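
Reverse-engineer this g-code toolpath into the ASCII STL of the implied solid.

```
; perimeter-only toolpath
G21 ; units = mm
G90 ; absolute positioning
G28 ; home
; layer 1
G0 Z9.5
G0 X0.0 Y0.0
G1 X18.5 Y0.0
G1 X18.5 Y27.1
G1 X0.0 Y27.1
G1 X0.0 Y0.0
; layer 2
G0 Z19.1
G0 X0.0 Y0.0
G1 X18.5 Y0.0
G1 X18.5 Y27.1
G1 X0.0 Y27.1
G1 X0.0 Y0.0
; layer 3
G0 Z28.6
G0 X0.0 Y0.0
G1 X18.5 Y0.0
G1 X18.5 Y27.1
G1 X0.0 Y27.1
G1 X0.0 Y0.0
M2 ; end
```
solid part
  facet normal 0.0000 0.0000 -1.0000
    outer loop
      vertex 18.5 27.1 0.0
      vertex 18.5 0.0 0.0
      vertex 0.0 0.0 0.0
    endloop
  endfacet
  facet normal 0.0000 0.0000 -1.0000
    outer loop
      vertex 0.0 27.1 0.0
      vertex 18.5 27.1 0.0
      vertex 0.0 0.0 0.0
    endloop
  endfacet
  facet normal 0.0000 0.0000 1.0000
    outer loop
      vertex 0.0 0.0 28.6
      vertex 18.5 0.0 28.6
      vertex 18.5 27.1 28.6
    endloop
  endfacet
  facet normal 0.0000 0.0000 1.0000
    outer loop
      vertex 0.0 0.0 28.6
      vertex 18.5 27.1 28.6
      vertex 0.0 27.1 28.6
    endloop
  endfacet
  facet normal 0.0000 -1.0000 0.0000
    outer loop
      vertex 0.0 0.0 0.0
      vertex 18.5 0.0 0.0
      vertex 18.5 0.0 28.6
    endloop
  endfacet
  facet normal 0.0000 -1.0000 0.0000
    outer loop
      vertex 0.0 0.0 0.0
      vertex 18.5 0.0 28.6
      vertex 0.0 0.0 28.6
    endloop
  endfacet
  facet normal 0.0000 1.0000 0.0000
    outer loop
      vertex 18.5 27.1 28.6
      vertex 18.5 27.1 0.0
      vertex 0.0 27.1 0.0
    endloop
  endfacet
  facet normal 0.0000 1.0000 0.0000
    outer loop
      vertex 0.0 27.1 28.6
      vertex 18.5 27.1 28.6
      vertex 0.0 27.1 0.0
    endloop
  endfacet
  facet normal -1.0000 0.0000 0.0000
    outer loop
      vertex 0.0 27.1 28.6
      vertex 0.0 27.1 0.0
      vertex 0.0 0.0 0.0
    endloop
  endfacet
  facet normal -1.0000 0.0000 0.0000
    outer loop
      vertex 0.0 0.0 28.6
      vertex 0.0 27.1 28.6
      vertex 0.0 0.0 0.0
    endloop
  endfacet
  facet normal 1.0000 0.0000 0.0000
    outer loop
      vertex 18.5 0.0 0.0
      vertex 18.5 27.1 0.0
      vertex 18.5 27.1 28.6
    endloop
  endfacet
  facet normal 1.0000 0.0000 0.0000
    outer loop
      vertex 18.5 0.0 0.0
      vertex 18.5 27.1 28.6
      vertex 18.5 0.0 28.6
    endloop
  endfacet
endsolid part

The G0 Z moves step by Δz≈9.5 mm. Every layer's G1 loop is the same polygon, so the solid is a straight extrusion of it from z=0 to z≈28.6. Closing with flat bottom and top caps and triangulating gives 12 facets — a rectangular box, roughly 18.5 × 27.1 mm footprint and 28.6 mm tall.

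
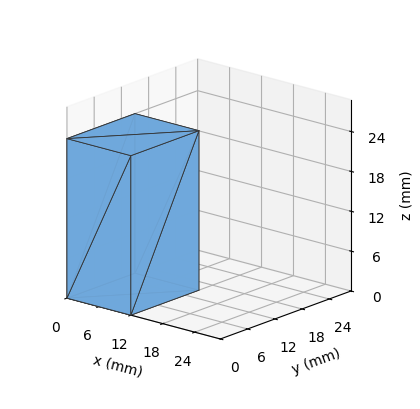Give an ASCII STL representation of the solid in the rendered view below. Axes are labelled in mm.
Reading the render: the shape is a rectangular box, roughly 12 × 15 mm footprint and 24 mm tall (dimensions read to the nearest mm from the axis ticks). For the STL, each face is triangulated and given an outward normal.

solid part
  facet normal 0.0000 0.0000 -1.0000
    outer loop
      vertex 12.0 15.0 0.0
      vertex 12.0 0.0 0.0
      vertex 0.0 0.0 0.0
    endloop
  endfacet
  facet normal 0.0000 0.0000 -1.0000
    outer loop
      vertex 0.0 15.0 0.0
      vertex 12.0 15.0 0.0
      vertex 0.0 0.0 0.0
    endloop
  endfacet
  facet normal 0.0000 0.0000 1.0000
    outer loop
      vertex 0.0 0.0 24.0
      vertex 12.0 0.0 24.0
      vertex 12.0 15.0 24.0
    endloop
  endfacet
  facet normal 0.0000 0.0000 1.0000
    outer loop
      vertex 0.0 0.0 24.0
      vertex 12.0 15.0 24.0
      vertex 0.0 15.0 24.0
    endloop
  endfacet
  facet normal 0.0000 -1.0000 0.0000
    outer loop
      vertex 0.0 0.0 0.0
      vertex 12.0 0.0 0.0
      vertex 12.0 0.0 24.0
    endloop
  endfacet
  facet normal 0.0000 -1.0000 0.0000
    outer loop
      vertex 0.0 0.0 0.0
      vertex 12.0 0.0 24.0
      vertex 0.0 0.0 24.0
    endloop
  endfacet
  facet normal 0.0000 1.0000 0.0000
    outer loop
      vertex 12.0 15.0 24.0
      vertex 12.0 15.0 0.0
      vertex 0.0 15.0 0.0
    endloop
  endfacet
  facet normal 0.0000 1.0000 0.0000
    outer loop
      vertex 0.0 15.0 24.0
      vertex 12.0 15.0 24.0
      vertex 0.0 15.0 0.0
    endloop
  endfacet
  facet normal -1.0000 0.0000 0.0000
    outer loop
      vertex 0.0 15.0 24.0
      vertex 0.0 15.0 0.0
      vertex 0.0 0.0 0.0
    endloop
  endfacet
  facet normal -1.0000 0.0000 0.0000
    outer loop
      vertex 0.0 0.0 24.0
      vertex 0.0 15.0 24.0
      vertex 0.0 0.0 0.0
    endloop
  endfacet
  facet normal 1.0000 0.0000 0.0000
    outer loop
      vertex 12.0 0.0 0.0
      vertex 12.0 15.0 0.0
      vertex 12.0 15.0 24.0
    endloop
  endfacet
  facet normal 1.0000 0.0000 0.0000
    outer loop
      vertex 12.0 0.0 0.0
      vertex 12.0 15.0 24.0
      vertex 12.0 0.0 24.0
    endloop
  endfacet
endsolid part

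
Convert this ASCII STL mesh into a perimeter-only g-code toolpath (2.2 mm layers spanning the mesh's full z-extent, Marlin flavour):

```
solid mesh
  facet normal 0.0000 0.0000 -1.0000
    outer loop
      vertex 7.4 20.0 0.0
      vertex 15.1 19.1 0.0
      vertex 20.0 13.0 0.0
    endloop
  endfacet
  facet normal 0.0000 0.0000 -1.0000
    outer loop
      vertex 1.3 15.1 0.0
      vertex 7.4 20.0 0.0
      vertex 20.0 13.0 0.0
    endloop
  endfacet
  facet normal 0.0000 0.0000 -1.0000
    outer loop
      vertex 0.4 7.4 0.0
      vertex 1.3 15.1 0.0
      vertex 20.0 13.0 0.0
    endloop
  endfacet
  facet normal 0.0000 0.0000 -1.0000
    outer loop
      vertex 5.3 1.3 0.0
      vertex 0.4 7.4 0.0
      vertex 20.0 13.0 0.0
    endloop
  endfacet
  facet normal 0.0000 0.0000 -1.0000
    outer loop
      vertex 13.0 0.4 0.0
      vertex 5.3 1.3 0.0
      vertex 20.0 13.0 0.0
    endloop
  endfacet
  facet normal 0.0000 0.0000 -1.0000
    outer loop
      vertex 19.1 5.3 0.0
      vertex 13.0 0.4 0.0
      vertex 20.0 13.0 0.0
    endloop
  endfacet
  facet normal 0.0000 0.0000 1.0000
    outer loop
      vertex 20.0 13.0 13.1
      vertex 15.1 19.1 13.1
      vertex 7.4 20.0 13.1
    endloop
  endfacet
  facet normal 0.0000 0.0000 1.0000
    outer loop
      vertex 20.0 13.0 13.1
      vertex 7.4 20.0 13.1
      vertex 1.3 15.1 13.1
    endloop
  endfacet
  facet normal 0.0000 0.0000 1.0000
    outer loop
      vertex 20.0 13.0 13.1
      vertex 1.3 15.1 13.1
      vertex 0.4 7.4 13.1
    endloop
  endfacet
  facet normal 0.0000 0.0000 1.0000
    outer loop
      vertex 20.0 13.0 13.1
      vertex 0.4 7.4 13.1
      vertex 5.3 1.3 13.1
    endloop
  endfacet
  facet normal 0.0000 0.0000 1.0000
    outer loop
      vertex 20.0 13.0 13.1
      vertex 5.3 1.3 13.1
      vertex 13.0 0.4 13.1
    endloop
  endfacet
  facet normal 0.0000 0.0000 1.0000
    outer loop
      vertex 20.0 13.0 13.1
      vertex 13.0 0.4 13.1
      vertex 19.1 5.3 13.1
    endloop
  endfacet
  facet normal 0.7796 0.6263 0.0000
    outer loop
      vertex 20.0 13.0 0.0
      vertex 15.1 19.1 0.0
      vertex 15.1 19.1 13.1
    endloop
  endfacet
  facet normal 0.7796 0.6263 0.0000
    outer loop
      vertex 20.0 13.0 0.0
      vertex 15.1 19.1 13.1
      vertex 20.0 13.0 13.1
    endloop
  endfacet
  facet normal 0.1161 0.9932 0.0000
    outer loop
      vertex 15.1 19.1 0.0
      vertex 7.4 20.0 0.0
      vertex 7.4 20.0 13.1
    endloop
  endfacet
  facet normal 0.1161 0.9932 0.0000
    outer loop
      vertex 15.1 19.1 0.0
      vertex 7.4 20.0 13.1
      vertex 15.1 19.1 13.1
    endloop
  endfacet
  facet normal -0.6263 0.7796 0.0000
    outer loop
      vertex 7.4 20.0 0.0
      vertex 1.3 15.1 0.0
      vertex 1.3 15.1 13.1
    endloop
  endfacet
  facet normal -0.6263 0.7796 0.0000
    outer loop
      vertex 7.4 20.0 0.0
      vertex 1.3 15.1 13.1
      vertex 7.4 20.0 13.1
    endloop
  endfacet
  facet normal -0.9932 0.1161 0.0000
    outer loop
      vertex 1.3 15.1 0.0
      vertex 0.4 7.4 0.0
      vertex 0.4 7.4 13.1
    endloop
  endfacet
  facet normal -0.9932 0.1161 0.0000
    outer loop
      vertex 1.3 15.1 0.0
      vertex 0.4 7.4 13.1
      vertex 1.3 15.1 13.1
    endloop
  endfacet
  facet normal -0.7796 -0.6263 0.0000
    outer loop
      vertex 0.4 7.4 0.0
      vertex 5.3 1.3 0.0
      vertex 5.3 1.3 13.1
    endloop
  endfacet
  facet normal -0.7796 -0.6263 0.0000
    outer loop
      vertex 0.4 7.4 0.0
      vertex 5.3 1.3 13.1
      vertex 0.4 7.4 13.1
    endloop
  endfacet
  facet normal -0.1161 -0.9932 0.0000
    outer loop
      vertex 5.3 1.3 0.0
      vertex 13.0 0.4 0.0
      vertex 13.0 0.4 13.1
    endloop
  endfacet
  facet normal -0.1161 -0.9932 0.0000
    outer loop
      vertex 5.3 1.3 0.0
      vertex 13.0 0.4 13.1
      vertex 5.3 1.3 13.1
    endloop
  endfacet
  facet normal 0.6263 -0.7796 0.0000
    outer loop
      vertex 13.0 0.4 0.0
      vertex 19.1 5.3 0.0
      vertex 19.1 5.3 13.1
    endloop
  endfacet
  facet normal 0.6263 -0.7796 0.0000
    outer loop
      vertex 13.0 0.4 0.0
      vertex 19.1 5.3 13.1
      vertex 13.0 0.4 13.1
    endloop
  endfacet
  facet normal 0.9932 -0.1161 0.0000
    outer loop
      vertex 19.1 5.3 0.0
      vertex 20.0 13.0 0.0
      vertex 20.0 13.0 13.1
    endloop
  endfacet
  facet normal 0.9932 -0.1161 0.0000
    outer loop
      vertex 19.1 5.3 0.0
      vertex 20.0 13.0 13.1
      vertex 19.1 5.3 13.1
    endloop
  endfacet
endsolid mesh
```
; perimeter-only toolpath
G21 ; units = mm
G90 ; absolute positioning
G28 ; home
; layer 1
G0 Z2.2
G0 X20.0 Y13.0
G1 X15.1 Y19.1
G1 X7.4 Y20.0
G1 X1.3 Y15.1
G1 X0.4 Y7.4
G1 X5.3 Y1.3
G1 X13.0 Y0.4
G1 X19.1 Y5.3
G1 X20.0 Y13.0
; layer 2
G0 Z4.4
G0 X20.0 Y13.0
G1 X15.1 Y19.1
G1 X7.4 Y20.0
G1 X1.3 Y15.1
G1 X0.4 Y7.4
G1 X5.3 Y1.3
G1 X13.0 Y0.4
G1 X19.1 Y5.3
G1 X20.0 Y13.0
; layer 3
G0 Z6.5
G0 X20.0 Y13.0
G1 X15.1 Y19.1
G1 X7.4 Y20.0
G1 X1.3 Y15.1
G1 X0.4 Y7.4
G1 X5.3 Y1.3
G1 X13.0 Y0.4
G1 X19.1 Y5.3
G1 X20.0 Y13.0
; layer 4
G0 Z8.7
G0 X20.0 Y13.0
G1 X15.1 Y19.1
G1 X7.4 Y20.0
G1 X1.3 Y15.1
G1 X0.4 Y7.4
G1 X5.3 Y1.3
G1 X13.0 Y0.4
G1 X19.1 Y5.3
G1 X20.0 Y13.0
; layer 5
G0 Z10.9
G0 X20.0 Y13.0
G1 X15.1 Y19.1
G1 X7.4 Y20.0
G1 X1.3 Y15.1
G1 X0.4 Y7.4
G1 X5.3 Y1.3
G1 X13.0 Y0.4
G1 X19.1 Y5.3
G1 X20.0 Y13.0
; layer 6
G0 Z13.1
G0 X20.0 Y13.0
G1 X15.1 Y19.1
G1 X7.4 Y20.0
G1 X1.3 Y15.1
G1 X0.4 Y7.4
G1 X5.3 Y1.3
G1 X13.0 Y0.4
G1 X19.1 Y5.3
G1 X20.0 Y13.0
M2 ; end

The solid is a regular 8-sided prism (a cylinder approximated with 8 flat sides), circumscribed radius ≈ 10.2 mm, height ≈ 13.1 mm. Slicing at Δz = 2.2 mm — 6 equal slices spanning the solid's height, so layer i sits at z = i·h/6 — gives 6 non-empty perimeters. Each is a 8-segment closed polygon; G0 lifts to the layer z and rapids to the start vertex, then G1 traces the edges.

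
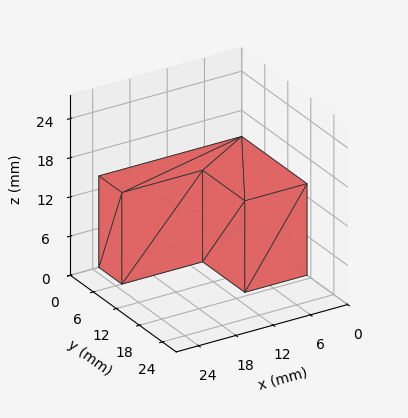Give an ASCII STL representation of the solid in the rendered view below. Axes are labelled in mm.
Reading the render: the shape is an L-shaped prism: outer 23 × 17 mm, arm thicknesses ≈ 6 mm (horizontal) and 10 mm (vertical), extruded 14 mm in z (dimensions read to the nearest mm from the axis ticks). For the STL, each face is triangulated and given an outward normal.

solid part
  facet normal 0.0000 0.0000 -1.0000
    outer loop
      vertex 23.0 6.0 0.0
      vertex 23.0 0.0 0.0
      vertex 0.0 0.0 0.0
    endloop
  endfacet
  facet normal 0.0000 0.0000 -1.0000
    outer loop
      vertex 10.0 6.0 0.0
      vertex 23.0 6.0 0.0
      vertex 0.0 0.0 0.0
    endloop
  endfacet
  facet normal 0.0000 0.0000 -1.0000
    outer loop
      vertex 10.0 17.0 0.0
      vertex 10.0 6.0 0.0
      vertex 0.0 0.0 0.0
    endloop
  endfacet
  facet normal 0.0000 0.0000 -1.0000
    outer loop
      vertex 0.0 17.0 0.0
      vertex 10.0 17.0 0.0
      vertex 0.0 0.0 0.0
    endloop
  endfacet
  facet normal 0.0000 0.0000 1.0000
    outer loop
      vertex 0.0 0.0 14.0
      vertex 23.0 0.0 14.0
      vertex 23.0 6.0 14.0
    endloop
  endfacet
  facet normal 0.0000 0.0000 1.0000
    outer loop
      vertex 0.0 0.0 14.0
      vertex 23.0 6.0 14.0
      vertex 10.0 6.0 14.0
    endloop
  endfacet
  facet normal 0.0000 0.0000 1.0000
    outer loop
      vertex 0.0 0.0 14.0
      vertex 10.0 6.0 14.0
      vertex 10.0 17.0 14.0
    endloop
  endfacet
  facet normal 0.0000 0.0000 1.0000
    outer loop
      vertex 0.0 0.0 14.0
      vertex 10.0 17.0 14.0
      vertex 0.0 17.0 14.0
    endloop
  endfacet
  facet normal 0.0000 -1.0000 0.0000
    outer loop
      vertex 0.0 0.0 0.0
      vertex 23.0 0.0 0.0
      vertex 23.0 0.0 14.0
    endloop
  endfacet
  facet normal 0.0000 -1.0000 0.0000
    outer loop
      vertex 0.0 0.0 0.0
      vertex 23.0 0.0 14.0
      vertex 0.0 0.0 14.0
    endloop
  endfacet
  facet normal 1.0000 0.0000 0.0000
    outer loop
      vertex 23.0 0.0 0.0
      vertex 23.0 6.0 0.0
      vertex 23.0 6.0 14.0
    endloop
  endfacet
  facet normal 1.0000 0.0000 0.0000
    outer loop
      vertex 23.0 0.0 0.0
      vertex 23.0 6.0 14.0
      vertex 23.0 0.0 14.0
    endloop
  endfacet
  facet normal 0.0000 1.0000 0.0000
    outer loop
      vertex 23.0 6.0 0.0
      vertex 10.0 6.0 0.0
      vertex 10.0 6.0 14.0
    endloop
  endfacet
  facet normal 0.0000 1.0000 0.0000
    outer loop
      vertex 23.0 6.0 0.0
      vertex 10.0 6.0 14.0
      vertex 23.0 6.0 14.0
    endloop
  endfacet
  facet normal 1.0000 0.0000 0.0000
    outer loop
      vertex 10.0 6.0 0.0
      vertex 10.0 17.0 0.0
      vertex 10.0 17.0 14.0
    endloop
  endfacet
  facet normal 1.0000 0.0000 0.0000
    outer loop
      vertex 10.0 6.0 0.0
      vertex 10.0 17.0 14.0
      vertex 10.0 6.0 14.0
    endloop
  endfacet
  facet normal 0.0000 1.0000 0.0000
    outer loop
      vertex 10.0 17.0 0.0
      vertex 0.0 17.0 0.0
      vertex 0.0 17.0 14.0
    endloop
  endfacet
  facet normal 0.0000 1.0000 0.0000
    outer loop
      vertex 10.0 17.0 0.0
      vertex 0.0 17.0 14.0
      vertex 10.0 17.0 14.0
    endloop
  endfacet
  facet normal -1.0000 0.0000 0.0000
    outer loop
      vertex 0.0 17.0 0.0
      vertex 0.0 0.0 0.0
      vertex 0.0 0.0 14.0
    endloop
  endfacet
  facet normal -1.0000 0.0000 0.0000
    outer loop
      vertex 0.0 17.0 0.0
      vertex 0.0 0.0 14.0
      vertex 0.0 17.0 14.0
    endloop
  endfacet
endsolid part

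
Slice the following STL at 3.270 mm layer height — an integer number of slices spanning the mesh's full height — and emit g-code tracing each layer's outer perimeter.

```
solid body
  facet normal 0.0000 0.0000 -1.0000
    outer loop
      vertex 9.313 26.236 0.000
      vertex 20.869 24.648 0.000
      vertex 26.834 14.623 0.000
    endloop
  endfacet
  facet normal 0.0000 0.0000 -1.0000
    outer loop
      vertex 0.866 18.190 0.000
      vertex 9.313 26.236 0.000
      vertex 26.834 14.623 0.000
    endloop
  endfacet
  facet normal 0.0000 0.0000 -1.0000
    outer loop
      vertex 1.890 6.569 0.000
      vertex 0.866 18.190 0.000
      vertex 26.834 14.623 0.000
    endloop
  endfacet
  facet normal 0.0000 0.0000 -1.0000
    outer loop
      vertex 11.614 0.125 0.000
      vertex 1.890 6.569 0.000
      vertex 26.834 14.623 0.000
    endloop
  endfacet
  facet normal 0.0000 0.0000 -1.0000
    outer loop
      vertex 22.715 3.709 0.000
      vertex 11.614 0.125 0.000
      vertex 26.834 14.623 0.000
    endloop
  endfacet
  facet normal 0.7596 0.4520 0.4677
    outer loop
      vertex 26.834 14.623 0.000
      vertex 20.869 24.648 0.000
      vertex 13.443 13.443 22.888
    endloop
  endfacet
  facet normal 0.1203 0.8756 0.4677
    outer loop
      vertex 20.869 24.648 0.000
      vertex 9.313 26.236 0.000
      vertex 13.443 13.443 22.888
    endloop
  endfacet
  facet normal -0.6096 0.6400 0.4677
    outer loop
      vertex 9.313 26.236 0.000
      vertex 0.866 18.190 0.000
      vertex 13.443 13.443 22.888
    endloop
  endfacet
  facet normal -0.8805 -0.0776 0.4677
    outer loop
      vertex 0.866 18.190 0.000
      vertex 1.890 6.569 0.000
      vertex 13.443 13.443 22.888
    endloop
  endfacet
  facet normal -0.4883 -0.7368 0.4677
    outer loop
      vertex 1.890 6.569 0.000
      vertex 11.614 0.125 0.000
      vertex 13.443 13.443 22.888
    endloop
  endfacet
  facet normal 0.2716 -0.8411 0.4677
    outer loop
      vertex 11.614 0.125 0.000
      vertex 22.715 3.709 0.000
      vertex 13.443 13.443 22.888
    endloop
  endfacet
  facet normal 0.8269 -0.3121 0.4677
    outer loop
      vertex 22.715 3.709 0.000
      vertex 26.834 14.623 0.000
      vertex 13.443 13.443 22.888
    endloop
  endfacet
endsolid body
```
; perimeter-only toolpath
G21 ; units = mm
G90 ; absolute positioning
G28 ; home
; layer 1
G0 Z3.270
G0 X24.921 Y14.454
G1 X19.808 Y23.047
G1 X9.903 Y24.408
G1 X2.663 Y17.512
G1 X3.540 Y7.551
G1 X11.875 Y2.028
G1 X21.390 Y5.100
G1 X24.921 Y14.454
; layer 2
G0 Z6.539
G0 X23.008 Y14.286
G1 X18.747 Y21.447
G1 X10.493 Y22.581
G1 X4.459 Y16.834
G1 X5.191 Y8.533
G1 X12.137 Y3.930
G1 X20.066 Y6.490
G1 X23.008 Y14.286
; layer 3
G0 Z9.809
G0 X21.095 Y14.117
G1 X17.686 Y19.846
G1 X11.083 Y20.753
G1 X6.256 Y16.156
G1 X6.841 Y9.515
G1 X12.398 Y5.833
G1 X18.741 Y7.881
G1 X21.095 Y14.117
; layer 4
G0 Z13.079
G0 X19.182 Y13.949
G1 X16.626 Y18.245
G1 X11.673 Y18.926
G1 X8.053 Y15.477
G1 X8.492 Y10.497
G1 X12.659 Y7.735
G1 X17.417 Y9.271
G1 X19.182 Y13.949
; layer 5
G0 Z16.349
G0 X17.269 Y13.780
G1 X15.565 Y16.644
G1 X12.263 Y17.098
G1 X9.850 Y14.799
G1 X10.142 Y11.479
G1 X12.920 Y9.638
G1 X16.092 Y10.662
G1 X17.269 Y13.780
; layer 6
G0 Z19.618
G0 X15.356 Y13.612
G1 X14.504 Y15.044
G1 X12.853 Y15.271
G1 X11.646 Y14.121
G1 X11.793 Y12.461
G1 X13.182 Y11.540
G1 X14.768 Y12.052
G1 X15.356 Y13.612
M2 ; end

The solid is a regular 7-sided pyramid, base circumscribed radius ≈ 13.4 mm, apex at z ≈ 22.9 mm. Slicing at Δz = 3.270 mm — 7 equal slices spanning the solid's height, so layer i sits at z = i·h/7 — gives 6 non-empty perimeters. Each is a 7-segment closed polygon; G0 lifts to the layer z and rapids to the start vertex, then G1 traces the edges. The cross-section shrinks linearly with z (the slice at the apex is degenerate and omitted).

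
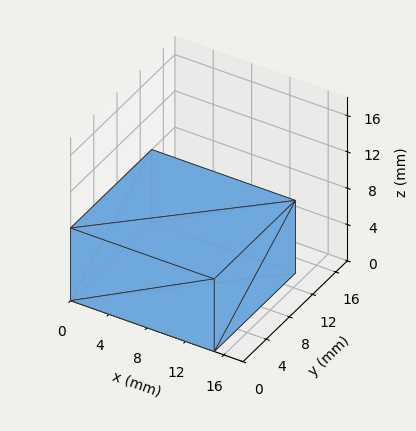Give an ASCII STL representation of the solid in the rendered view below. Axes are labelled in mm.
Reading the render: the shape is a rectangular box, roughly 15 × 14 mm footprint and 8 mm tall (dimensions read to the nearest mm from the axis ticks). For the STL, each face is triangulated and given an outward normal.

solid part
  facet normal 0.0000 0.0000 -1.0000
    outer loop
      vertex 15.0 14.0 0.0
      vertex 15.0 0.0 0.0
      vertex 0.0 0.0 0.0
    endloop
  endfacet
  facet normal 0.0000 0.0000 -1.0000
    outer loop
      vertex 0.0 14.0 0.0
      vertex 15.0 14.0 0.0
      vertex 0.0 0.0 0.0
    endloop
  endfacet
  facet normal 0.0000 0.0000 1.0000
    outer loop
      vertex 0.0 0.0 8.0
      vertex 15.0 0.0 8.0
      vertex 15.0 14.0 8.0
    endloop
  endfacet
  facet normal 0.0000 0.0000 1.0000
    outer loop
      vertex 0.0 0.0 8.0
      vertex 15.0 14.0 8.0
      vertex 0.0 14.0 8.0
    endloop
  endfacet
  facet normal 0.0000 -1.0000 0.0000
    outer loop
      vertex 0.0 0.0 0.0
      vertex 15.0 0.0 0.0
      vertex 15.0 0.0 8.0
    endloop
  endfacet
  facet normal 0.0000 -1.0000 0.0000
    outer loop
      vertex 0.0 0.0 0.0
      vertex 15.0 0.0 8.0
      vertex 0.0 0.0 8.0
    endloop
  endfacet
  facet normal 0.0000 1.0000 0.0000
    outer loop
      vertex 15.0 14.0 8.0
      vertex 15.0 14.0 0.0
      vertex 0.0 14.0 0.0
    endloop
  endfacet
  facet normal 0.0000 1.0000 0.0000
    outer loop
      vertex 0.0 14.0 8.0
      vertex 15.0 14.0 8.0
      vertex 0.0 14.0 0.0
    endloop
  endfacet
  facet normal -1.0000 0.0000 0.0000
    outer loop
      vertex 0.0 14.0 8.0
      vertex 0.0 14.0 0.0
      vertex 0.0 0.0 0.0
    endloop
  endfacet
  facet normal -1.0000 0.0000 0.0000
    outer loop
      vertex 0.0 0.0 8.0
      vertex 0.0 14.0 8.0
      vertex 0.0 0.0 0.0
    endloop
  endfacet
  facet normal 1.0000 0.0000 0.0000
    outer loop
      vertex 15.0 0.0 0.0
      vertex 15.0 14.0 0.0
      vertex 15.0 14.0 8.0
    endloop
  endfacet
  facet normal 1.0000 0.0000 0.0000
    outer loop
      vertex 15.0 0.0 0.0
      vertex 15.0 14.0 8.0
      vertex 15.0 0.0 8.0
    endloop
  endfacet
endsolid part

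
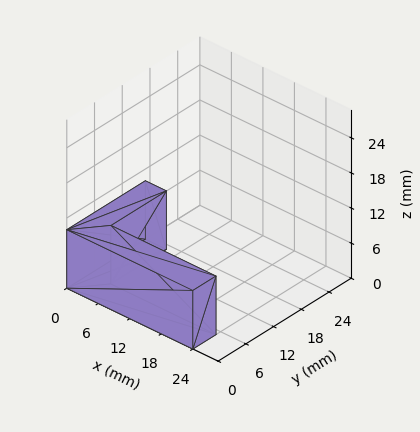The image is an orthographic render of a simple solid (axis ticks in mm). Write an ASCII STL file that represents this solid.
Reading the render: the shape is an L-shaped prism: outer 24 × 17 mm, arm thicknesses ≈ 5 mm (horizontal) and 4 mm (vertical), extruded 10 mm in z (dimensions read to the nearest mm from the axis ticks). For the STL, each face is triangulated and given an outward normal.

solid part
  facet normal 0.0000 0.0000 -1.0000
    outer loop
      vertex 24.00 5.00 0.00
      vertex 24.00 0.00 0.00
      vertex 0.00 0.00 0.00
    endloop
  endfacet
  facet normal 0.0000 0.0000 -1.0000
    outer loop
      vertex 4.00 5.00 0.00
      vertex 24.00 5.00 0.00
      vertex 0.00 0.00 0.00
    endloop
  endfacet
  facet normal 0.0000 0.0000 -1.0000
    outer loop
      vertex 4.00 17.00 0.00
      vertex 4.00 5.00 0.00
      vertex 0.00 0.00 0.00
    endloop
  endfacet
  facet normal 0.0000 0.0000 -1.0000
    outer loop
      vertex 0.00 17.00 0.00
      vertex 4.00 17.00 0.00
      vertex 0.00 0.00 0.00
    endloop
  endfacet
  facet normal 0.0000 0.0000 1.0000
    outer loop
      vertex 0.00 0.00 10.00
      vertex 24.00 0.00 10.00
      vertex 24.00 5.00 10.00
    endloop
  endfacet
  facet normal 0.0000 0.0000 1.0000
    outer loop
      vertex 0.00 0.00 10.00
      vertex 24.00 5.00 10.00
      vertex 4.00 5.00 10.00
    endloop
  endfacet
  facet normal 0.0000 0.0000 1.0000
    outer loop
      vertex 0.00 0.00 10.00
      vertex 4.00 5.00 10.00
      vertex 4.00 17.00 10.00
    endloop
  endfacet
  facet normal 0.0000 0.0000 1.0000
    outer loop
      vertex 0.00 0.00 10.00
      vertex 4.00 17.00 10.00
      vertex 0.00 17.00 10.00
    endloop
  endfacet
  facet normal 0.0000 -1.0000 0.0000
    outer loop
      vertex 0.00 0.00 0.00
      vertex 24.00 0.00 0.00
      vertex 24.00 0.00 10.00
    endloop
  endfacet
  facet normal 0.0000 -1.0000 0.0000
    outer loop
      vertex 0.00 0.00 0.00
      vertex 24.00 0.00 10.00
      vertex 0.00 0.00 10.00
    endloop
  endfacet
  facet normal 1.0000 0.0000 0.0000
    outer loop
      vertex 24.00 0.00 0.00
      vertex 24.00 5.00 0.00
      vertex 24.00 5.00 10.00
    endloop
  endfacet
  facet normal 1.0000 0.0000 0.0000
    outer loop
      vertex 24.00 0.00 0.00
      vertex 24.00 5.00 10.00
      vertex 24.00 0.00 10.00
    endloop
  endfacet
  facet normal 0.0000 1.0000 0.0000
    outer loop
      vertex 24.00 5.00 0.00
      vertex 4.00 5.00 0.00
      vertex 4.00 5.00 10.00
    endloop
  endfacet
  facet normal 0.0000 1.0000 0.0000
    outer loop
      vertex 24.00 5.00 0.00
      vertex 4.00 5.00 10.00
      vertex 24.00 5.00 10.00
    endloop
  endfacet
  facet normal 1.0000 0.0000 0.0000
    outer loop
      vertex 4.00 5.00 0.00
      vertex 4.00 17.00 0.00
      vertex 4.00 17.00 10.00
    endloop
  endfacet
  facet normal 1.0000 0.0000 0.0000
    outer loop
      vertex 4.00 5.00 0.00
      vertex 4.00 17.00 10.00
      vertex 4.00 5.00 10.00
    endloop
  endfacet
  facet normal 0.0000 1.0000 0.0000
    outer loop
      vertex 4.00 17.00 0.00
      vertex 0.00 17.00 0.00
      vertex 0.00 17.00 10.00
    endloop
  endfacet
  facet normal 0.0000 1.0000 0.0000
    outer loop
      vertex 4.00 17.00 0.00
      vertex 0.00 17.00 10.00
      vertex 4.00 17.00 10.00
    endloop
  endfacet
  facet normal -1.0000 0.0000 0.0000
    outer loop
      vertex 0.00 17.00 0.00
      vertex 0.00 0.00 0.00
      vertex 0.00 0.00 10.00
    endloop
  endfacet
  facet normal -1.0000 0.0000 0.0000
    outer loop
      vertex 0.00 17.00 0.00
      vertex 0.00 0.00 10.00
      vertex 0.00 17.00 10.00
    endloop
  endfacet
endsolid part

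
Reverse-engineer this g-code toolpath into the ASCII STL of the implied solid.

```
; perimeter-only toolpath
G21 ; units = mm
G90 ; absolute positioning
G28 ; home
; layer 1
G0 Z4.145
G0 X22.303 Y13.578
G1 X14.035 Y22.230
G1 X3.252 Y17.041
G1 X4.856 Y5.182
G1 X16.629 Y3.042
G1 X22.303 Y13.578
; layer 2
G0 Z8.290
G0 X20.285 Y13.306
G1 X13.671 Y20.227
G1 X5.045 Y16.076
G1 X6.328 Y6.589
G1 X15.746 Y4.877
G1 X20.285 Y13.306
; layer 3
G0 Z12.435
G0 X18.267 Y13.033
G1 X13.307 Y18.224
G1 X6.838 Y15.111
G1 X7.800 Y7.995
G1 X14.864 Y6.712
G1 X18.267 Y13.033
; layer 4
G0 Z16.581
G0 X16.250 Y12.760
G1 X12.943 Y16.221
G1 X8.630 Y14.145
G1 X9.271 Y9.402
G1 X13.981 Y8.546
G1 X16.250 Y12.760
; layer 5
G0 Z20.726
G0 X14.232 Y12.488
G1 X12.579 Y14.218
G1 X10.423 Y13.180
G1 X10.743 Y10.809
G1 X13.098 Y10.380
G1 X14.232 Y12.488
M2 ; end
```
solid part
  facet normal 0.0000 0.0000 -1.0000
    outer loop
      vertex 1.460 18.006 0.000
      vertex 14.399 24.233 0.000
      vertex 24.320 13.851 0.000
    endloop
  endfacet
  facet normal 0.0000 0.0000 -1.0000
    outer loop
      vertex 3.384 3.776 0.000
      vertex 1.460 18.006 0.000
      vertex 24.320 13.851 0.000
    endloop
  endfacet
  facet normal 0.0000 0.0000 -1.0000
    outer loop
      vertex 17.512 1.208 0.000
      vertex 3.384 3.776 0.000
      vertex 24.320 13.851 0.000
    endloop
  endfacet
  facet normal 0.6719 0.6420 0.3692
    outer loop
      vertex 24.320 13.851 0.000
      vertex 14.399 24.233 0.000
      vertex 12.215 12.215 24.871
    endloop
  endfacet
  facet normal -0.4030 0.8374 0.3693
    outer loop
      vertex 14.399 24.233 0.000
      vertex 1.460 18.006 0.000
      vertex 12.215 12.215 24.871
    endloop
  endfacet
  facet normal -0.9209 -0.1245 0.3693
    outer loop
      vertex 1.460 18.006 0.000
      vertex 3.384 3.776 0.000
      vertex 12.215 12.215 24.871
    endloop
  endfacet
  facet normal -0.1662 -0.9143 0.3693
    outer loop
      vertex 3.384 3.776 0.000
      vertex 17.512 1.208 0.000
      vertex 12.215 12.215 24.871
    endloop
  endfacet
  facet normal 0.8182 -0.4406 0.3693
    outer loop
      vertex 17.512 1.208 0.000
      vertex 24.320 13.851 0.000
      vertex 12.215 12.215 24.871
    endloop
  endfacet
endsolid part

The G0 Z moves step by Δz≈4.145 mm. The G1 loops shrink linearly with z, so the solid tapers from its base footprint up to z≈24.9. Closing with a flat bottom cap and the tapered top and triangulating gives 8 facets — a regular 5-sided pyramid, base circumscribed radius ≈ 12.2 mm, apex at z ≈ 24.9 mm.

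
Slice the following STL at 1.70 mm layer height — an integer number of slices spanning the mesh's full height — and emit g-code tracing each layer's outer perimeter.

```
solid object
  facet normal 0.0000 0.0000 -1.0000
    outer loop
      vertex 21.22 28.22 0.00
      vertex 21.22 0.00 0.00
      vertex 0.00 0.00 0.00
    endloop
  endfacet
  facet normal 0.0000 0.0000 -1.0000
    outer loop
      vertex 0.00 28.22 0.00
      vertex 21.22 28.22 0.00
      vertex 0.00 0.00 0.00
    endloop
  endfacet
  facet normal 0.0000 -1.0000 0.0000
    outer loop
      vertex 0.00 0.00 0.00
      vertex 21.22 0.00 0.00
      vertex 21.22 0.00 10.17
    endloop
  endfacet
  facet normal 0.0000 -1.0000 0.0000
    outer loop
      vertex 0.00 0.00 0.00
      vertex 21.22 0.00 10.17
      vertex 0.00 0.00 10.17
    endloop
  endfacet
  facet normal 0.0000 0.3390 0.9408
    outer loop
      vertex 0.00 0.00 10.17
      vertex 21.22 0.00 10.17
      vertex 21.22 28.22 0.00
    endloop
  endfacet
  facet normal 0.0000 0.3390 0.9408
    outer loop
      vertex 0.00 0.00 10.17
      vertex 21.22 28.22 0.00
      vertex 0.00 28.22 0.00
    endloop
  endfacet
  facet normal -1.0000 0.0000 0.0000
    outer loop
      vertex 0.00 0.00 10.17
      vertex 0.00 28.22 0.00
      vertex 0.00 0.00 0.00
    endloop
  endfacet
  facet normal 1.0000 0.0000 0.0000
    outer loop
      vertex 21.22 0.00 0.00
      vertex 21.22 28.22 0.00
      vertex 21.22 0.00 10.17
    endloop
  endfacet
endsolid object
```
; perimeter-only toolpath
G21 ; units = mm
G90 ; absolute positioning
G28 ; home
; layer 1
G0 Z1.70
G0 X0.00 Y0.00
G1 X21.22 Y0.00
G1 X21.22 Y23.52
G1 X0.00 Y23.52
G1 X0.00 Y0.00
; layer 2
G0 Z3.39
G0 X0.00 Y0.00
G1 X21.22 Y0.00
G1 X21.22 Y18.81
G1 X0.00 Y18.81
G1 X0.00 Y0.00
; layer 3
G0 Z5.08
G0 X0.00 Y0.00
G1 X21.22 Y0.00
G1 X21.22 Y14.11
G1 X0.00 Y14.11
G1 X0.00 Y0.00
; layer 4
G0 Z6.78
G0 X0.00 Y0.00
G1 X21.22 Y0.00
G1 X21.22 Y9.41
G1 X0.00 Y9.41
G1 X0.00 Y0.00
; layer 5
G0 Z8.47
G0 X0.00 Y0.00
G1 X21.22 Y0.00
G1 X21.22 Y4.70
G1 X0.00 Y4.70
G1 X0.00 Y0.00
M2 ; end

The solid is a wedge (ramp): 21.2 × 28.2 mm base, rising to 10.2 mm along the y=0 edge and sloping linearly to z=0 at y=28.2. Slicing at Δz = 1.70 mm — 6 equal slices spanning the solid's height, so layer i sits at z = i·h/6 — gives 5 non-empty perimeters. Each is a 4-segment closed polygon; G0 lifts to the layer z and rapids to the start vertex, then G1 traces the edges. The cross-section shrinks linearly with z (the slice at the apex is degenerate and omitted).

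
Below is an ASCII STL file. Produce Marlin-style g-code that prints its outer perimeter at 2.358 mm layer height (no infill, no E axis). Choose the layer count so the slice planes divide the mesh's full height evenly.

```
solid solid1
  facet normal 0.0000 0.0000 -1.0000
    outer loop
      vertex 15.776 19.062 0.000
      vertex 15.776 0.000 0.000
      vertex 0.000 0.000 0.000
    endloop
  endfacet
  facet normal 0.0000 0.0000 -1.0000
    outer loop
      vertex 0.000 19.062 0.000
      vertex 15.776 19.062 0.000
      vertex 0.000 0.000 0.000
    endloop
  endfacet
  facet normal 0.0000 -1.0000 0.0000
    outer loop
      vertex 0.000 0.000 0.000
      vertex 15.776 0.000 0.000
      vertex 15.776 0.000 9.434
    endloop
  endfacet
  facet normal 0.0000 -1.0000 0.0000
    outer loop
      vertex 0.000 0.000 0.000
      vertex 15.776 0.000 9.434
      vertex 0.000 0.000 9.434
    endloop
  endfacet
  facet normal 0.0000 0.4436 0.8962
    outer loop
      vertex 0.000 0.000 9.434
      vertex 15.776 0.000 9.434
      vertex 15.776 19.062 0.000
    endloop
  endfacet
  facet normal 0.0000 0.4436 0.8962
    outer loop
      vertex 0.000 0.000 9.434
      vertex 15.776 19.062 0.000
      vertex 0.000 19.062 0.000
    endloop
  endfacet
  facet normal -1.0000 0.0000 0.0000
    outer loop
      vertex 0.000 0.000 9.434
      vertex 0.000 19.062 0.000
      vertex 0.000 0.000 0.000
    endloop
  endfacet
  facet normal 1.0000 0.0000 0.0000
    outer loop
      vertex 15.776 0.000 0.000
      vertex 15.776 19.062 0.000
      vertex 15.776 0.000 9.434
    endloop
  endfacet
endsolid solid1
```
; perimeter-only toolpath
G21 ; units = mm
G90 ; absolute positioning
G28 ; home
; layer 1
G0 Z2.358
G0 X0.000 Y0.000
G1 X15.776 Y0.000
G1 X15.776 Y14.297
G1 X0.000 Y14.297
G1 X0.000 Y0.000
; layer 2
G0 Z4.717
G0 X0.000 Y0.000
G1 X15.776 Y0.000
G1 X15.776 Y9.531
G1 X0.000 Y9.531
G1 X0.000 Y0.000
; layer 3
G0 Z7.075
G0 X0.000 Y0.000
G1 X15.776 Y0.000
G1 X15.776 Y4.766
G1 X0.000 Y4.766
G1 X0.000 Y0.000
M2 ; end

The solid is a wedge (ramp): 15.8 × 19.1 mm base, rising to 9.43 mm along the y=0 edge and sloping linearly to z=0 at y=19.1. Slicing at Δz = 2.358 mm — 4 equal slices spanning the solid's height, so layer i sits at z = i·h/4 — gives 3 non-empty perimeters. Each is a 4-segment closed polygon; G0 lifts to the layer z and rapids to the start vertex, then G1 traces the edges. The cross-section shrinks linearly with z (the slice at the apex is degenerate and omitted).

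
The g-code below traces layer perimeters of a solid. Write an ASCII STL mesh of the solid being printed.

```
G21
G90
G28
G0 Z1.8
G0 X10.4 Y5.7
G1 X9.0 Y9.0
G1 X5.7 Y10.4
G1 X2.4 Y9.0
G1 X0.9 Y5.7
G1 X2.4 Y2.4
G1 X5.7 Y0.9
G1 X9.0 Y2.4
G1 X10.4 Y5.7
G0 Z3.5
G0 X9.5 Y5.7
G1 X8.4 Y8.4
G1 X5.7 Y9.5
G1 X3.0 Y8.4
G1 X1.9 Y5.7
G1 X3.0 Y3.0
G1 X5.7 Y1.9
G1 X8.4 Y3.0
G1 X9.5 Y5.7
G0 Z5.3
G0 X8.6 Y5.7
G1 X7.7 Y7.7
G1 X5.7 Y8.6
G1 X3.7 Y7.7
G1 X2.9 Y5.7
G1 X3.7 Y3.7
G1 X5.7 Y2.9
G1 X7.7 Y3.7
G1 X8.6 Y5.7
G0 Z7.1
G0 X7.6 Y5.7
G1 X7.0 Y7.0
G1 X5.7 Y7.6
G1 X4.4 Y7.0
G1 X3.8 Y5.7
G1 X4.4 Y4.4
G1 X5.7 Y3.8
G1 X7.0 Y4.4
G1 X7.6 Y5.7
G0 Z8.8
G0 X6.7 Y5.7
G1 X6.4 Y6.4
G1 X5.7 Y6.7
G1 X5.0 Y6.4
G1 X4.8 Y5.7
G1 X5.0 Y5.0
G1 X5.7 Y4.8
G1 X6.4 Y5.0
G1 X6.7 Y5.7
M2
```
solid part
  facet normal 0.0000 0.0000 -1.0000
    outer loop
      vertex 5.7 11.4 0.0
      vertex 9.7 9.7 0.0
      vertex 11.4 5.7 0.0
    endloop
  endfacet
  facet normal 0.0000 0.0000 -1.0000
    outer loop
      vertex 1.7 9.7 0.0
      vertex 5.7 11.4 0.0
      vertex 11.4 5.7 0.0
    endloop
  endfacet
  facet normal 0.0000 0.0000 -1.0000
    outer loop
      vertex 0.0 5.7 0.0
      vertex 1.7 9.7 0.0
      vertex 11.4 5.7 0.0
    endloop
  endfacet
  facet normal 0.0000 0.0000 -1.0000
    outer loop
      vertex 1.7 1.7 0.0
      vertex 0.0 5.7 0.0
      vertex 11.4 5.7 0.0
    endloop
  endfacet
  facet normal 0.0000 0.0000 -1.0000
    outer loop
      vertex 5.7 0.0 0.0
      vertex 1.7 1.7 0.0
      vertex 11.4 5.7 0.0
    endloop
  endfacet
  facet normal 0.0000 0.0000 -1.0000
    outer loop
      vertex 9.7 1.7 0.0
      vertex 5.7 0.0 0.0
      vertex 11.4 5.7 0.0
    endloop
  endfacet
  facet normal 0.8248 0.3506 0.4435
    outer loop
      vertex 11.4 5.7 0.0
      vertex 9.7 9.7 0.0
      vertex 5.7 5.7 10.6
    endloop
  endfacet
  facet normal 0.3506 0.8248 0.4435
    outer loop
      vertex 9.7 9.7 0.0
      vertex 5.7 11.4 0.0
      vertex 5.7 5.7 10.6
    endloop
  endfacet
  facet normal -0.3506 0.8248 0.4435
    outer loop
      vertex 5.7 11.4 0.0
      vertex 1.7 9.7 0.0
      vertex 5.7 5.7 10.6
    endloop
  endfacet
  facet normal -0.8248 0.3506 0.4435
    outer loop
      vertex 1.7 9.7 0.0
      vertex 0.0 5.7 0.0
      vertex 5.7 5.7 10.6
    endloop
  endfacet
  facet normal -0.8248 -0.3506 0.4435
    outer loop
      vertex 0.0 5.7 0.0
      vertex 1.7 1.7 0.0
      vertex 5.7 5.7 10.6
    endloop
  endfacet
  facet normal -0.3506 -0.8248 0.4435
    outer loop
      vertex 1.7 1.7 0.0
      vertex 5.7 0.0 0.0
      vertex 5.7 5.7 10.6
    endloop
  endfacet
  facet normal 0.3506 -0.8248 0.4435
    outer loop
      vertex 5.7 0.0 0.0
      vertex 9.7 1.7 0.0
      vertex 5.7 5.7 10.6
    endloop
  endfacet
  facet normal 0.8248 -0.3506 0.4435
    outer loop
      vertex 9.7 1.7 0.0
      vertex 11.4 5.7 0.0
      vertex 5.7 5.7 10.6
    endloop
  endfacet
endsolid part

The G0 Z moves step by Δz≈1.8 mm. The G1 loops shrink linearly with z, so the solid tapers from its base footprint up to z≈10.6. Closing with a flat bottom cap and the tapered top and triangulating gives 14 facets — a regular 8-sided pyramid, base circumscribed radius ≈ 5.7 mm, apex at z ≈ 10.6 mm.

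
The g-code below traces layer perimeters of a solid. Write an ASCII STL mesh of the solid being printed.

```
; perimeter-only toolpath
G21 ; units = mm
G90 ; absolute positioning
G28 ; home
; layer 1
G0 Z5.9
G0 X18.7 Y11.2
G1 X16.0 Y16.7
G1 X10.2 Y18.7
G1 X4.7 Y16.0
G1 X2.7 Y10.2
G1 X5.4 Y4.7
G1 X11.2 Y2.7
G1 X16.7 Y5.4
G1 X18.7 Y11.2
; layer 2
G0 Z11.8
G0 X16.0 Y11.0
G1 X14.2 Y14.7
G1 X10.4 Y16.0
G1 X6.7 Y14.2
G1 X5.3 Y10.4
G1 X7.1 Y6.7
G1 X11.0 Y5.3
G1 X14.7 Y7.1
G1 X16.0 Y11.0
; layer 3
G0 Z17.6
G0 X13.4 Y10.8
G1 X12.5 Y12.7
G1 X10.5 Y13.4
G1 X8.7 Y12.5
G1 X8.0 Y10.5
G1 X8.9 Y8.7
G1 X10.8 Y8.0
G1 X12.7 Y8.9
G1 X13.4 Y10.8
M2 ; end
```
solid part
  facet normal 0.0000 0.0000 -1.0000
    outer loop
      vertex 10.1 21.4 0.0
      vertex 17.8 18.7 0.0
      vertex 21.4 11.3 0.0
    endloop
  endfacet
  facet normal 0.0000 0.0000 -1.0000
    outer loop
      vertex 2.7 17.8 0.0
      vertex 10.1 21.4 0.0
      vertex 21.4 11.3 0.0
    endloop
  endfacet
  facet normal 0.0000 0.0000 -1.0000
    outer loop
      vertex 0.0 10.1 0.0
      vertex 2.7 17.8 0.0
      vertex 21.4 11.3 0.0
    endloop
  endfacet
  facet normal 0.0000 0.0000 -1.0000
    outer loop
      vertex 3.6 2.7 0.0
      vertex 0.0 10.1 0.0
      vertex 21.4 11.3 0.0
    endloop
  endfacet
  facet normal 0.0000 0.0000 -1.0000
    outer loop
      vertex 11.3 0.0 0.0
      vertex 3.6 2.7 0.0
      vertex 21.4 11.3 0.0
    endloop
  endfacet
  facet normal 0.0000 0.0000 -1.0000
    outer loop
      vertex 18.7 3.6 0.0
      vertex 11.3 0.0 0.0
      vertex 21.4 11.3 0.0
    endloop
  endfacet
  facet normal 0.8289 0.4032 0.3877
    outer loop
      vertex 21.4 11.3 0.0
      vertex 17.8 18.7 0.0
      vertex 10.7 10.7 23.5
    endloop
  endfacet
  facet normal 0.3049 0.8697 0.3882
    outer loop
      vertex 17.8 18.7 0.0
      vertex 10.1 21.4 0.0
      vertex 10.7 10.7 23.5
    endloop
  endfacet
  facet normal -0.4032 0.8289 0.3877
    outer loop
      vertex 10.1 21.4 0.0
      vertex 2.7 17.8 0.0
      vertex 10.7 10.7 23.5
    endloop
  endfacet
  facet normal -0.8697 0.3049 0.3882
    outer loop
      vertex 2.7 17.8 0.0
      vertex 0.0 10.1 0.0
      vertex 10.7 10.7 23.5
    endloop
  endfacet
  facet normal -0.8289 -0.4032 0.3877
    outer loop
      vertex 0.0 10.1 0.0
      vertex 3.6 2.7 0.0
      vertex 10.7 10.7 23.5
    endloop
  endfacet
  facet normal -0.3049 -0.8697 0.3882
    outer loop
      vertex 3.6 2.7 0.0
      vertex 11.3 0.0 0.0
      vertex 10.7 10.7 23.5
    endloop
  endfacet
  facet normal 0.4032 -0.8289 0.3877
    outer loop
      vertex 11.3 0.0 0.0
      vertex 18.7 3.6 0.0
      vertex 10.7 10.7 23.5
    endloop
  endfacet
  facet normal 0.8697 -0.3049 0.3882
    outer loop
      vertex 18.7 3.6 0.0
      vertex 21.4 11.3 0.0
      vertex 10.7 10.7 23.5
    endloop
  endfacet
endsolid part

The G0 Z moves step by Δz≈5.9 mm. The G1 loops shrink linearly with z, so the solid tapers from its base footprint up to z≈23.5. Closing with a flat bottom cap and the tapered top and triangulating gives 14 facets — a regular 8-sided pyramid, base circumscribed radius ≈ 10.7 mm, apex at z ≈ 23.5 mm.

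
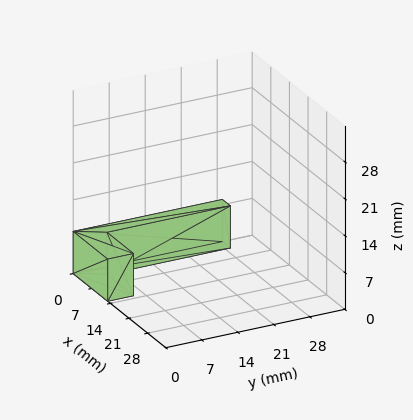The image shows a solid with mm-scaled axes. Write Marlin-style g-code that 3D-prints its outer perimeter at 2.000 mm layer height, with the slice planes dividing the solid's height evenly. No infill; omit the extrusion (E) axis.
Reading the render: the shape is an L-shaped prism: outer 13 × 29 mm, arm thicknesses ≈ 5 mm (horizontal) and 3 mm (vertical), extruded 8 mm in z (dimensions read to the nearest mm from the axis ticks). For the g-code, the solid's height is divided into equal slices at the stated Δz and each level perimeter traced with G1 moves after a G0 lift.

; perimeter-only toolpath
G21 ; units = mm
G90 ; absolute positioning
G28 ; home
; layer 1
G0 Z2.000
G0 X0.000 Y0.000
G1 X13.000 Y0.000
G1 X13.000 Y5.000
G1 X3.000 Y5.000
G1 X3.000 Y29.000
G1 X0.000 Y29.000
G1 X0.000 Y0.000
; layer 2
G0 Z4.000
G0 X0.000 Y0.000
G1 X13.000 Y0.000
G1 X13.000 Y5.000
G1 X3.000 Y5.000
G1 X3.000 Y29.000
G1 X0.000 Y29.000
G1 X0.000 Y0.000
; layer 3
G0 Z6.000
G0 X0.000 Y0.000
G1 X13.000 Y0.000
G1 X13.000 Y5.000
G1 X3.000 Y5.000
G1 X3.000 Y29.000
G1 X0.000 Y29.000
G1 X0.000 Y0.000
; layer 4
G0 Z8.000
G0 X0.000 Y0.000
G1 X13.000 Y0.000
G1 X13.000 Y5.000
G1 X3.000 Y5.000
G1 X3.000 Y29.000
G1 X0.000 Y29.000
G1 X0.000 Y0.000
M2 ; end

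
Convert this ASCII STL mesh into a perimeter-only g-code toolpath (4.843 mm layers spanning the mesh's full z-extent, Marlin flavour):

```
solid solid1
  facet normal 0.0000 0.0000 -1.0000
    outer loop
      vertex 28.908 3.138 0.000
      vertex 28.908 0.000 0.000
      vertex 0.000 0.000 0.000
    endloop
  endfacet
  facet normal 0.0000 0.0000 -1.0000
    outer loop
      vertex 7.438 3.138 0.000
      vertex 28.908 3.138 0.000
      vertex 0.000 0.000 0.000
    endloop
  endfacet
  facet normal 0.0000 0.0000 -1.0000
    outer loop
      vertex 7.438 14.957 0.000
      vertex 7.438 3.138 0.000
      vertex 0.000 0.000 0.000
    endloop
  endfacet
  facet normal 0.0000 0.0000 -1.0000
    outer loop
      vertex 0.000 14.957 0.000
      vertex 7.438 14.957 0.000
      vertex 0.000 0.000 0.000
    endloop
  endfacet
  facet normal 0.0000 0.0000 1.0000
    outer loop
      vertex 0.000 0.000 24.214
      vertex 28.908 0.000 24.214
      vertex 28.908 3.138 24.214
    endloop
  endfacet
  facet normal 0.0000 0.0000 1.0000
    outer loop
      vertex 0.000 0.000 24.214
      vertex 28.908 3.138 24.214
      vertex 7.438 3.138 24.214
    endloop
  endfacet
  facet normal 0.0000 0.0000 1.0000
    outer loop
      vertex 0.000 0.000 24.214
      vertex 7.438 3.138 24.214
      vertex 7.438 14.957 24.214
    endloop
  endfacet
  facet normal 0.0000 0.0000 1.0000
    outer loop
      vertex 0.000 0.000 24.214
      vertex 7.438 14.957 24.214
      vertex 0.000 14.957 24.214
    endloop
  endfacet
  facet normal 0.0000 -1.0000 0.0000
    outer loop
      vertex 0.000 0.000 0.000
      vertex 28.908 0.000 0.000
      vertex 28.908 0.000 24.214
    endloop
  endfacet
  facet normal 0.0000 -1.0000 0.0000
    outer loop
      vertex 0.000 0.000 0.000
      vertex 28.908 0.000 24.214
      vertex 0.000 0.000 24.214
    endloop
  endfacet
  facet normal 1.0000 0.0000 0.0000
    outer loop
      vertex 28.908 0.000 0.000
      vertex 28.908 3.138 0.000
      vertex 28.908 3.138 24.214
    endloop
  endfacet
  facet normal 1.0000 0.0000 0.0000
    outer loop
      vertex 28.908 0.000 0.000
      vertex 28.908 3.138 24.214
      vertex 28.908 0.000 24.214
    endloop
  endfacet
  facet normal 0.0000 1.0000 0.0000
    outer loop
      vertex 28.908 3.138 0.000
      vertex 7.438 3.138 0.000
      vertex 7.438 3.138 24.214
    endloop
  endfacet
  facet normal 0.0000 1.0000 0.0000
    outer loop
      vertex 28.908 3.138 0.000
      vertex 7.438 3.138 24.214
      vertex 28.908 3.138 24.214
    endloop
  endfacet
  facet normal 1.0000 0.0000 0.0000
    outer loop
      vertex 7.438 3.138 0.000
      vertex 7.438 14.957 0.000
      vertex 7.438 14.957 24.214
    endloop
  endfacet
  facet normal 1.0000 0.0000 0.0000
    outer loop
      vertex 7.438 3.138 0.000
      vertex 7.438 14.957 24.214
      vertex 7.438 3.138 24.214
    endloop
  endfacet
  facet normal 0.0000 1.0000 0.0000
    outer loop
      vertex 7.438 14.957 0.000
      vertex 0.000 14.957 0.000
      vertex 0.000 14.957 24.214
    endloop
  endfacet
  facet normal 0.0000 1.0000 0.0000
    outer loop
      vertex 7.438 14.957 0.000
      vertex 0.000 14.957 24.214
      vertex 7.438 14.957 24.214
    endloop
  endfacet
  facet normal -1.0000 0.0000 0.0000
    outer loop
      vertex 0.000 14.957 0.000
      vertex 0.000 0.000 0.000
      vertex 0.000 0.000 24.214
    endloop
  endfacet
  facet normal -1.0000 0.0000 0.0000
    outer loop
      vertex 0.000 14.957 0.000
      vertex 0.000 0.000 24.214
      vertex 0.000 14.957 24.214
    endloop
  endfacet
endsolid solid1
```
; perimeter-only toolpath
G21 ; units = mm
G90 ; absolute positioning
G28 ; home
; layer 1
G0 Z4.843
G0 X0.000 Y0.000
G1 X28.908 Y0.000
G1 X28.908 Y3.138
G1 X7.438 Y3.138
G1 X7.438 Y14.957
G1 X0.000 Y14.957
G1 X0.000 Y0.000
; layer 2
G0 Z9.686
G0 X0.000 Y0.000
G1 X28.908 Y0.000
G1 X28.908 Y3.138
G1 X7.438 Y3.138
G1 X7.438 Y14.957
G1 X0.000 Y14.957
G1 X0.000 Y0.000
; layer 3
G0 Z14.528
G0 X0.000 Y0.000
G1 X28.908 Y0.000
G1 X28.908 Y3.138
G1 X7.438 Y3.138
G1 X7.438 Y14.957
G1 X0.000 Y14.957
G1 X0.000 Y0.000
; layer 4
G0 Z19.371
G0 X0.000 Y0.000
G1 X28.908 Y0.000
G1 X28.908 Y3.138
G1 X7.438 Y3.138
G1 X7.438 Y14.957
G1 X0.000 Y14.957
G1 X0.000 Y0.000
; layer 5
G0 Z24.214
G0 X0.000 Y0.000
G1 X28.908 Y0.000
G1 X28.908 Y3.138
G1 X7.438 Y3.138
G1 X7.438 Y14.957
G1 X0.000 Y14.957
G1 X0.000 Y0.000
M2 ; end

The solid is an L-shaped prism: outer 28.9 × 15 mm, arm thicknesses ≈ 3.14 mm (horizontal) and 7.44 mm (vertical), extruded 24.2 mm in z. Slicing at Δz = 4.843 mm — 5 equal slices spanning the solid's height, so layer i sits at z = i·h/5 — gives 5 non-empty perimeters. Each is a 6-segment closed polygon; G0 lifts to the layer z and rapids to the start vertex, then G1 traces the edges.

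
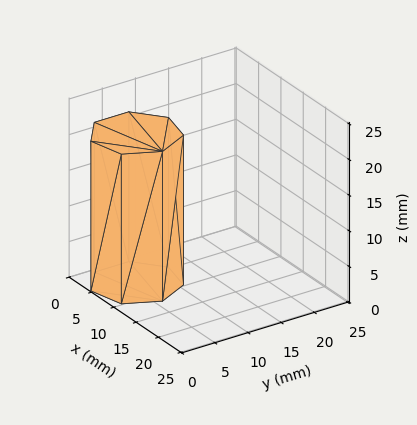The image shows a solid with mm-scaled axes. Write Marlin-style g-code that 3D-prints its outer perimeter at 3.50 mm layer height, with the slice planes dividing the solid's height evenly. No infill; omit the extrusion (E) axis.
Reading the render: the shape is a regular 7-sided prism (a cylinder approximated with 7 flat sides), circumscribed radius ≈ 6 mm, height ≈ 21 mm (dimensions read to the nearest mm from the axis ticks). For the g-code, the solid's height is divided into equal slices at the stated Δz and each level perimeter traced with G1 moves after a G0 lift.

; perimeter-only toolpath
G21 ; units = mm
G90 ; absolute positioning
G28 ; home
; layer 1
G0 Z3.50
G0 X12.00 Y6.00
G1 X9.74 Y10.69
G1 X4.66 Y11.85
G1 X0.59 Y8.60
G1 X0.59 Y3.40
G1 X4.66 Y0.15
G1 X9.74 Y1.31
G1 X12.00 Y6.00
; layer 2
G0 Z7.00
G0 X12.00 Y6.00
G1 X9.74 Y10.69
G1 X4.66 Y11.85
G1 X0.59 Y8.60
G1 X0.59 Y3.40
G1 X4.66 Y0.15
G1 X9.74 Y1.31
G1 X12.00 Y6.00
; layer 3
G0 Z10.50
G0 X12.00 Y6.00
G1 X9.74 Y10.69
G1 X4.66 Y11.85
G1 X0.59 Y8.60
G1 X0.59 Y3.40
G1 X4.66 Y0.15
G1 X9.74 Y1.31
G1 X12.00 Y6.00
; layer 4
G0 Z14.00
G0 X12.00 Y6.00
G1 X9.74 Y10.69
G1 X4.66 Y11.85
G1 X0.59 Y8.60
G1 X0.59 Y3.40
G1 X4.66 Y0.15
G1 X9.74 Y1.31
G1 X12.00 Y6.00
; layer 5
G0 Z17.50
G0 X12.00 Y6.00
G1 X9.74 Y10.69
G1 X4.66 Y11.85
G1 X0.59 Y8.60
G1 X0.59 Y3.40
G1 X4.66 Y0.15
G1 X9.74 Y1.31
G1 X12.00 Y6.00
; layer 6
G0 Z21.00
G0 X12.00 Y6.00
G1 X9.74 Y10.69
G1 X4.66 Y11.85
G1 X0.59 Y8.60
G1 X0.59 Y3.40
G1 X4.66 Y0.15
G1 X9.74 Y1.31
G1 X12.00 Y6.00
M2 ; end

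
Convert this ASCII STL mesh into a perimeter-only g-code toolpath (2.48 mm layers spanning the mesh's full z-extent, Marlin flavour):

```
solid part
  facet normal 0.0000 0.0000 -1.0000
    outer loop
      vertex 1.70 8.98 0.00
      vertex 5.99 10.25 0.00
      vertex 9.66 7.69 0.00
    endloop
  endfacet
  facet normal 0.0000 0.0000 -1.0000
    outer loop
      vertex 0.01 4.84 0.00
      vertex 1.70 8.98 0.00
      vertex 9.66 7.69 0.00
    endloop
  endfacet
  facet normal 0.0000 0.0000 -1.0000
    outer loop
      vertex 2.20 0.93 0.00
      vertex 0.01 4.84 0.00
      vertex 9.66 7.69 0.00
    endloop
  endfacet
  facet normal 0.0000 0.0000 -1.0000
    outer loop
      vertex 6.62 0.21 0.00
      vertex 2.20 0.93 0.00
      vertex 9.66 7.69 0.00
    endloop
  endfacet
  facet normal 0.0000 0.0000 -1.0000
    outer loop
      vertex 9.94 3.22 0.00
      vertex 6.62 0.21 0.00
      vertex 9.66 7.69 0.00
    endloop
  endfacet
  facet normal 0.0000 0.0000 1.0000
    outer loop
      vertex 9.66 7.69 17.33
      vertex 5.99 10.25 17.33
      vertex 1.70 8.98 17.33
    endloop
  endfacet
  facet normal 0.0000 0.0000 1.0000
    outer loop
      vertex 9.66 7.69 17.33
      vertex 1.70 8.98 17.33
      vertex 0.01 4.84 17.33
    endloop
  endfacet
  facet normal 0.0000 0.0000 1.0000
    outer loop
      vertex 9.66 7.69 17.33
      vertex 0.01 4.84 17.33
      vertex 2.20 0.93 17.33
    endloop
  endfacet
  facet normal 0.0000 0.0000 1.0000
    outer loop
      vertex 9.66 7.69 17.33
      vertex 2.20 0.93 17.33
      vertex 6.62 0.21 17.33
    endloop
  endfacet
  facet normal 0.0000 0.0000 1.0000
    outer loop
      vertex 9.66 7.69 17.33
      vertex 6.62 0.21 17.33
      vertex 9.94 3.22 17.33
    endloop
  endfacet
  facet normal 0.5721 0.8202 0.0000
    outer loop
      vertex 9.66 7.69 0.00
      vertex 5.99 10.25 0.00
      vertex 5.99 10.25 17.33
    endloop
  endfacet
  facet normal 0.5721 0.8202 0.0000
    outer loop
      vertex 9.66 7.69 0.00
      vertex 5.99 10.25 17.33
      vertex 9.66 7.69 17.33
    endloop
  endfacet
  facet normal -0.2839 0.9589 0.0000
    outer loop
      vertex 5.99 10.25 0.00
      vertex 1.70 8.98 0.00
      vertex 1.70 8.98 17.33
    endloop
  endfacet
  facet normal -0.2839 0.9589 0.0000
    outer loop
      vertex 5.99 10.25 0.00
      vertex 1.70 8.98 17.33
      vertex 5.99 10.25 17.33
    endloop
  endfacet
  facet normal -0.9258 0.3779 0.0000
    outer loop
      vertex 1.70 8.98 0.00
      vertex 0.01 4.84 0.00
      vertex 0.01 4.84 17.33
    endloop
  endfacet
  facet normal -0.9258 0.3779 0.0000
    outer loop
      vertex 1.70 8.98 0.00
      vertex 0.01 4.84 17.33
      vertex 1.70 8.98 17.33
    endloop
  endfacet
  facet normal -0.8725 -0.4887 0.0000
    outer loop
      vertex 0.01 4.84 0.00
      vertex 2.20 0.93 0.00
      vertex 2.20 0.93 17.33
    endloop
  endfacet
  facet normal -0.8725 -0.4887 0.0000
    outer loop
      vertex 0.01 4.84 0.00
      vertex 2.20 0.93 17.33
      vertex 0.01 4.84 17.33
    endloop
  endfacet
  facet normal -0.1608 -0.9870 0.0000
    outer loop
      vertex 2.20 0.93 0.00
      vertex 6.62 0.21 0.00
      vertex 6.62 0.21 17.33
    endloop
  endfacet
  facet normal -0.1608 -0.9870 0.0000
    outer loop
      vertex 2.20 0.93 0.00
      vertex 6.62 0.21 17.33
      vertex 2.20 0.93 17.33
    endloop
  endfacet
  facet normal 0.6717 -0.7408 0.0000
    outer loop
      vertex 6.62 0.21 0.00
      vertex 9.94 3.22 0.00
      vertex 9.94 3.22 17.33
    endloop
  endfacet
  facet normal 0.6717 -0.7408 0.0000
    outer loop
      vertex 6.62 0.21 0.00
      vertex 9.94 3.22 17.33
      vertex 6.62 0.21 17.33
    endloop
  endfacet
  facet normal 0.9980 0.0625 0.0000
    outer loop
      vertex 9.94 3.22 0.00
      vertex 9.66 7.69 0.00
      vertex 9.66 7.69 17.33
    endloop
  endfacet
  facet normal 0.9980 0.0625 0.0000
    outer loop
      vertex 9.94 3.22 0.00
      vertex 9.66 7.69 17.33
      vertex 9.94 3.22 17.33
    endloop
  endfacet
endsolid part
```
; perimeter-only toolpath
G21 ; units = mm
G90 ; absolute positioning
G28 ; home
; layer 1
G0 Z2.48
G0 X9.66 Y7.69
G1 X5.99 Y10.25
G1 X1.70 Y8.98
G1 X0.01 Y4.84
G1 X2.20 Y0.93
G1 X6.62 Y0.21
G1 X9.94 Y3.22
G1 X9.66 Y7.69
; layer 2
G0 Z4.95
G0 X9.66 Y7.69
G1 X5.99 Y10.25
G1 X1.70 Y8.98
G1 X0.01 Y4.84
G1 X2.20 Y0.93
G1 X6.62 Y0.21
G1 X9.94 Y3.22
G1 X9.66 Y7.69
; layer 3
G0 Z7.43
G0 X9.66 Y7.69
G1 X5.99 Y10.25
G1 X1.70 Y8.98
G1 X0.01 Y4.84
G1 X2.20 Y0.93
G1 X6.62 Y0.21
G1 X9.94 Y3.22
G1 X9.66 Y7.69
; layer 4
G0 Z9.90
G0 X9.66 Y7.69
G1 X5.99 Y10.25
G1 X1.70 Y8.98
G1 X0.01 Y4.84
G1 X2.20 Y0.93
G1 X6.62 Y0.21
G1 X9.94 Y3.22
G1 X9.66 Y7.69
; layer 5
G0 Z12.38
G0 X9.66 Y7.69
G1 X5.99 Y10.25
G1 X1.70 Y8.98
G1 X0.01 Y4.84
G1 X2.20 Y0.93
G1 X6.62 Y0.21
G1 X9.94 Y3.22
G1 X9.66 Y7.69
; layer 6
G0 Z14.85
G0 X9.66 Y7.69
G1 X5.99 Y10.25
G1 X1.70 Y8.98
G1 X0.01 Y4.84
G1 X2.20 Y0.93
G1 X6.62 Y0.21
G1 X9.94 Y3.22
G1 X9.66 Y7.69
; layer 7
G0 Z17.33
G0 X9.66 Y7.69
G1 X5.99 Y10.25
G1 X1.70 Y8.98
G1 X0.01 Y4.84
G1 X2.20 Y0.93
G1 X6.62 Y0.21
G1 X9.94 Y3.22
G1 X9.66 Y7.69
M2 ; end

The solid is a regular 7-sided prism (a cylinder approximated with 7 flat sides), circumscribed radius ≈ 5.16 mm, height ≈ 17.3 mm. Slicing at Δz = 2.48 mm — 7 equal slices spanning the solid's height, so layer i sits at z = i·h/7 — gives 7 non-empty perimeters. Each is a 7-segment closed polygon; G0 lifts to the layer z and rapids to the start vertex, then G1 traces the edges.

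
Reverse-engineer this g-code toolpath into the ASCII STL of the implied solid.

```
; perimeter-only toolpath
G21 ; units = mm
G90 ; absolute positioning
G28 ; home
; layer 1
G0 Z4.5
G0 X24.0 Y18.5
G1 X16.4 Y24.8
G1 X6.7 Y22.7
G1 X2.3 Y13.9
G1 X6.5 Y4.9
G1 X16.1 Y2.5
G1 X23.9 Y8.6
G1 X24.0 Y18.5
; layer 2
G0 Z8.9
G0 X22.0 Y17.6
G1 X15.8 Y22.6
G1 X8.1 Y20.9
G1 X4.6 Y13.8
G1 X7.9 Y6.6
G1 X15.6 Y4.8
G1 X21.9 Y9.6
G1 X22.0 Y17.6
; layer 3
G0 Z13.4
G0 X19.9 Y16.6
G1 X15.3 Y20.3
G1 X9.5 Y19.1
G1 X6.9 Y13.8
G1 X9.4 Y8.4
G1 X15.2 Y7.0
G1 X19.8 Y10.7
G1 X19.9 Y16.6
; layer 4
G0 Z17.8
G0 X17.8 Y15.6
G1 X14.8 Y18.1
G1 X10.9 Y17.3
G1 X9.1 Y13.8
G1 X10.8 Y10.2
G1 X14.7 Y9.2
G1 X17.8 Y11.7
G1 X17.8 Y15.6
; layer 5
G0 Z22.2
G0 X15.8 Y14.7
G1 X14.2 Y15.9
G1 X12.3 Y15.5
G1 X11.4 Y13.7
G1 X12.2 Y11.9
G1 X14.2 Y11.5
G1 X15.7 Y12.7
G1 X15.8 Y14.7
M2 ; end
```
solid part
  facet normal 0.0000 0.0000 -1.0000
    outer loop
      vertex 5.3 24.5 0.0
      vertex 16.9 27.0 0.0
      vertex 26.1 19.5 0.0
    endloop
  endfacet
  facet normal 0.0000 0.0000 -1.0000
    outer loop
      vertex 0.0 13.9 0.0
      vertex 5.3 24.5 0.0
      vertex 26.1 19.5 0.0
    endloop
  endfacet
  facet normal 0.0000 0.0000 -1.0000
    outer loop
      vertex 5.0 3.1 0.0
      vertex 0.0 13.9 0.0
      vertex 26.1 19.5 0.0
    endloop
  endfacet
  facet normal 0.0000 0.0000 -1.0000
    outer loop
      vertex 16.6 0.3 0.0
      vertex 5.0 3.1 0.0
      vertex 26.1 19.5 0.0
    endloop
  endfacet
  facet normal 0.0000 0.0000 -1.0000
    outer loop
      vertex 26.0 7.6 0.0
      vertex 16.6 0.3 0.0
      vertex 26.1 19.5 0.0
    endloop
  endfacet
  facet normal 0.5736 0.7037 0.4193
    outer loop
      vertex 26.1 19.5 0.0
      vertex 16.9 27.0 0.0
      vertex 13.7 13.7 26.7
    endloop
  endfacet
  facet normal -0.1913 0.8875 0.4192
    outer loop
      vertex 16.9 27.0 0.0
      vertex 5.3 24.5 0.0
      vertex 13.7 13.7 26.7
    endloop
  endfacet
  facet normal -0.8119 0.4059 0.4196
    outer loop
      vertex 5.3 24.5 0.0
      vertex 0.0 13.9 0.0
      vertex 13.7 13.7 26.7
    endloop
  endfacet
  facet normal -0.8236 -0.3813 0.4198
    outer loop
      vertex 0.0 13.9 0.0
      vertex 5.0 3.1 0.0
      vertex 13.7 13.7 26.7
    endloop
  endfacet
  facet normal -0.2130 -0.8823 0.4197
    outer loop
      vertex 5.0 3.1 0.0
      vertex 16.6 0.3 0.0
      vertex 13.7 13.7 26.7
    endloop
  endfacet
  facet normal 0.5566 -0.7167 0.4202
    outer loop
      vertex 16.6 0.3 0.0
      vertex 26.0 7.6 0.0
      vertex 13.7 13.7 26.7
    endloop
  endfacet
  facet normal 0.9076 -0.0076 0.4198
    outer loop
      vertex 26.0 7.6 0.0
      vertex 26.1 19.5 0.0
      vertex 13.7 13.7 26.7
    endloop
  endfacet
endsolid part

The G0 Z moves step by Δz≈4.5 mm. The G1 loops shrink linearly with z, so the solid tapers from its base footprint up to z≈26.7. Closing with a flat bottom cap and the tapered top and triangulating gives 12 facets — a regular 7-sided pyramid, base circumscribed radius ≈ 13.7 mm, apex at z ≈ 26.7 mm.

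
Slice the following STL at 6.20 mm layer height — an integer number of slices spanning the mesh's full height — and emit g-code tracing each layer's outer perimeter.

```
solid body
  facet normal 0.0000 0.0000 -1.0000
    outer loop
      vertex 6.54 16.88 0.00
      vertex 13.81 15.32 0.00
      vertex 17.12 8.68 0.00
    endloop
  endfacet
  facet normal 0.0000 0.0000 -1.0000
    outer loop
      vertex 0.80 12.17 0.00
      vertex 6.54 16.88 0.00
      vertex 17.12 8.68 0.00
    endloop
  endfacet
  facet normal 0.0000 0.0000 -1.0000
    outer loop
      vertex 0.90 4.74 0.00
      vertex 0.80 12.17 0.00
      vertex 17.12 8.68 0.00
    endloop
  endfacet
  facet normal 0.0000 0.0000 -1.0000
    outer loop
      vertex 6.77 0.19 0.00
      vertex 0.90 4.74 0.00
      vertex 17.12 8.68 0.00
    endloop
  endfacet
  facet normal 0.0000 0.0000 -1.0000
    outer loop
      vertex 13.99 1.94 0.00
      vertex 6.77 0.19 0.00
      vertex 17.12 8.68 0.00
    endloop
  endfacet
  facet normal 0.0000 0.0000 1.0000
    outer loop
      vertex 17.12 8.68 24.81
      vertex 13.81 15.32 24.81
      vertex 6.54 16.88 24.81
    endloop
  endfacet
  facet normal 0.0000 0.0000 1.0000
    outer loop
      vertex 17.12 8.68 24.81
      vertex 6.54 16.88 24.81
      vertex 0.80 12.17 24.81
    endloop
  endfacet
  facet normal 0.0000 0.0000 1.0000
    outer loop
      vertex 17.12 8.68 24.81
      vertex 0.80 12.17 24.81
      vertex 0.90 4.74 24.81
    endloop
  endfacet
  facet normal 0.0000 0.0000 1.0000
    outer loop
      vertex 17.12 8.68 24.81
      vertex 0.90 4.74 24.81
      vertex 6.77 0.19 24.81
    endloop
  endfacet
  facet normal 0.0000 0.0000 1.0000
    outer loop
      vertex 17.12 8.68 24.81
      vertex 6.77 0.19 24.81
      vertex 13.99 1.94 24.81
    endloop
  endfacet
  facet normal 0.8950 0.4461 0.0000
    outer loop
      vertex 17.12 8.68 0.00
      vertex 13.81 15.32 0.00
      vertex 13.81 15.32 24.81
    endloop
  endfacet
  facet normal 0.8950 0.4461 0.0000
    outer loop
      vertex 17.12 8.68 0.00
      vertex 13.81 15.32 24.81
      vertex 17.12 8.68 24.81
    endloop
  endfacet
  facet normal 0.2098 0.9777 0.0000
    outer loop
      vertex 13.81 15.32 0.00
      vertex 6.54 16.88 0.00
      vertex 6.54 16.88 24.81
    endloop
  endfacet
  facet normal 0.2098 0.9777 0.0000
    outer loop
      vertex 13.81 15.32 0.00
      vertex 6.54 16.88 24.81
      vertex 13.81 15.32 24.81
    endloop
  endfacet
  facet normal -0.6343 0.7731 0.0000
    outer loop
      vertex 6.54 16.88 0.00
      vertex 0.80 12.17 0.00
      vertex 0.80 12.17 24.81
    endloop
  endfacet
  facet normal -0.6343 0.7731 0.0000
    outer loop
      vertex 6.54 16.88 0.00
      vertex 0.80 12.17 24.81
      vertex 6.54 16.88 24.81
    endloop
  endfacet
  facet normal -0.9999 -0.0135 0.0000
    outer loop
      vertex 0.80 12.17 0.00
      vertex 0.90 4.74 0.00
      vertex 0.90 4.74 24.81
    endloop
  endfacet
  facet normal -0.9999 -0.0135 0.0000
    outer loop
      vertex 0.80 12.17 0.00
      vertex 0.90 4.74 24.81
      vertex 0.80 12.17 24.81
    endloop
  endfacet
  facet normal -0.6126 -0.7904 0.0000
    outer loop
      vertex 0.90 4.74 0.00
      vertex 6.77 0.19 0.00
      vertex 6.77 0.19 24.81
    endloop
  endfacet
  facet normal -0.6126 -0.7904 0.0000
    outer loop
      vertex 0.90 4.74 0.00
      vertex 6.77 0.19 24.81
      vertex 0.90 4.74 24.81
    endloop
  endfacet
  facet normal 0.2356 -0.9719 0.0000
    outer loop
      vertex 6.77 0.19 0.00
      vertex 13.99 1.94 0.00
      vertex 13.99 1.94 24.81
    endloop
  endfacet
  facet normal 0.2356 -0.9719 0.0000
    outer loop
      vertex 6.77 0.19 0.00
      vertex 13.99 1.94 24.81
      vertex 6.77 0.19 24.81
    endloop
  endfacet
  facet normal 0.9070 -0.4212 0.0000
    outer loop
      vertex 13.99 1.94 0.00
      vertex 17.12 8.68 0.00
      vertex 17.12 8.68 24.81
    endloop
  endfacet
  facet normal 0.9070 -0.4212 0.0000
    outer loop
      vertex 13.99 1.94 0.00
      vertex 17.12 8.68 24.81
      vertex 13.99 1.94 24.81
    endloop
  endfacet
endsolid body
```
; perimeter-only toolpath
G21 ; units = mm
G90 ; absolute positioning
G28 ; home
; layer 1
G0 Z6.20
G0 X17.12 Y8.68
G1 X13.81 Y15.32
G1 X6.54 Y16.88
G1 X0.80 Y12.17
G1 X0.90 Y4.74
G1 X6.77 Y0.19
G1 X13.99 Y1.94
G1 X17.12 Y8.68
; layer 2
G0 Z12.40
G0 X17.12 Y8.68
G1 X13.81 Y15.32
G1 X6.54 Y16.88
G1 X0.80 Y12.17
G1 X0.90 Y4.74
G1 X6.77 Y0.19
G1 X13.99 Y1.94
G1 X17.12 Y8.68
; layer 3
G0 Z18.61
G0 X17.12 Y8.68
G1 X13.81 Y15.32
G1 X6.54 Y16.88
G1 X0.80 Y12.17
G1 X0.90 Y4.74
G1 X6.77 Y0.19
G1 X13.99 Y1.94
G1 X17.12 Y8.68
; layer 4
G0 Z24.81
G0 X17.12 Y8.68
G1 X13.81 Y15.32
G1 X6.54 Y16.88
G1 X0.80 Y12.17
G1 X0.90 Y4.74
G1 X6.77 Y0.19
G1 X13.99 Y1.94
G1 X17.12 Y8.68
M2 ; end

The solid is a regular 7-sided prism (a cylinder approximated with 7 flat sides), circumscribed radius ≈ 8.56 mm, height ≈ 24.8 mm. Slicing at Δz = 6.20 mm — 4 equal slices spanning the solid's height, so layer i sits at z = i·h/4 — gives 4 non-empty perimeters. Each is a 7-segment closed polygon; G0 lifts to the layer z and rapids to the start vertex, then G1 traces the edges.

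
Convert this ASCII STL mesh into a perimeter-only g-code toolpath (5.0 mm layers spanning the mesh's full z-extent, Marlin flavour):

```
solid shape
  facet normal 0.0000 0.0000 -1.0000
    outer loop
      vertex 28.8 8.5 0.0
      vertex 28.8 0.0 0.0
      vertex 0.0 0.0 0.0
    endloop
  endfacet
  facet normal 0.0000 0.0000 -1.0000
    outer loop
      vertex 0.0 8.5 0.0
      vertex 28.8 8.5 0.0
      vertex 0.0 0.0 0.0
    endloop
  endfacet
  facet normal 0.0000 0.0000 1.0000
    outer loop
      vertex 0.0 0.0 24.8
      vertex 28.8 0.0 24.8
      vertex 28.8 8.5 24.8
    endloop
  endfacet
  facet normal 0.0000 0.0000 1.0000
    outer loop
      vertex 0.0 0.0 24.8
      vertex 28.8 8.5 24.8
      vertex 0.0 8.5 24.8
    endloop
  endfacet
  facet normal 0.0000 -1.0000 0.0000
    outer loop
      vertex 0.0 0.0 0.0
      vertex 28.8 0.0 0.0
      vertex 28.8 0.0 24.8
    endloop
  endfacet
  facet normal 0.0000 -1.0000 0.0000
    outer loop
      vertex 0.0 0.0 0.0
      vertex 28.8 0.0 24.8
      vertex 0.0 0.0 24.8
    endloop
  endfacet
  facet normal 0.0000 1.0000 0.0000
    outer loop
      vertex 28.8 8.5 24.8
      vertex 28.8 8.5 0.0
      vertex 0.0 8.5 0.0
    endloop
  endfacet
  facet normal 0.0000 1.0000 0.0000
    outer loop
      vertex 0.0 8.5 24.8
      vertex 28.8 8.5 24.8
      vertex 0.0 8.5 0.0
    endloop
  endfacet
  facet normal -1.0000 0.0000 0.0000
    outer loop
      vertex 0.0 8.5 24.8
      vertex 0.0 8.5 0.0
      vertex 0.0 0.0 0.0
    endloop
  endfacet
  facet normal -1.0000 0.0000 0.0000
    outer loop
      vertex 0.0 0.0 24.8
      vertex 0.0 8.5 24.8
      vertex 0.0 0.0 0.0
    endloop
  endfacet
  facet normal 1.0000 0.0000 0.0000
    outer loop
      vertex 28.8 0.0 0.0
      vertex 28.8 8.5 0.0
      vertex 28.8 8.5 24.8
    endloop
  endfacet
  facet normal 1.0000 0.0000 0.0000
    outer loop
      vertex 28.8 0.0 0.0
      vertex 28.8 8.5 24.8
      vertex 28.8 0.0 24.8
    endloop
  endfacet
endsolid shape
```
; perimeter-only toolpath
G21 ; units = mm
G90 ; absolute positioning
G28 ; home
; layer 1
G0 Z5.0
G0 X0.0 Y0.0
G1 X28.8 Y0.0
G1 X28.8 Y8.5
G1 X0.0 Y8.5
G1 X0.0 Y0.0
; layer 2
G0 Z9.9
G0 X0.0 Y0.0
G1 X28.8 Y0.0
G1 X28.8 Y8.5
G1 X0.0 Y8.5
G1 X0.0 Y0.0
; layer 3
G0 Z14.9
G0 X0.0 Y0.0
G1 X28.8 Y0.0
G1 X28.8 Y8.5
G1 X0.0 Y8.5
G1 X0.0 Y0.0
; layer 4
G0 Z19.8
G0 X0.0 Y0.0
G1 X28.8 Y0.0
G1 X28.8 Y8.5
G1 X0.0 Y8.5
G1 X0.0 Y0.0
; layer 5
G0 Z24.8
G0 X0.0 Y0.0
G1 X28.8 Y0.0
G1 X28.8 Y8.5
G1 X0.0 Y8.5
G1 X0.0 Y0.0
M2 ; end

The solid is a rectangular box, roughly 28.8 × 8.5 mm footprint and 24.8 mm tall. Slicing at Δz = 5.0 mm — 5 equal slices spanning the solid's height, so layer i sits at z = i·h/5 — gives 5 non-empty perimeters. Each is a 4-segment closed polygon; G0 lifts to the layer z and rapids to the start vertex, then G1 traces the edges.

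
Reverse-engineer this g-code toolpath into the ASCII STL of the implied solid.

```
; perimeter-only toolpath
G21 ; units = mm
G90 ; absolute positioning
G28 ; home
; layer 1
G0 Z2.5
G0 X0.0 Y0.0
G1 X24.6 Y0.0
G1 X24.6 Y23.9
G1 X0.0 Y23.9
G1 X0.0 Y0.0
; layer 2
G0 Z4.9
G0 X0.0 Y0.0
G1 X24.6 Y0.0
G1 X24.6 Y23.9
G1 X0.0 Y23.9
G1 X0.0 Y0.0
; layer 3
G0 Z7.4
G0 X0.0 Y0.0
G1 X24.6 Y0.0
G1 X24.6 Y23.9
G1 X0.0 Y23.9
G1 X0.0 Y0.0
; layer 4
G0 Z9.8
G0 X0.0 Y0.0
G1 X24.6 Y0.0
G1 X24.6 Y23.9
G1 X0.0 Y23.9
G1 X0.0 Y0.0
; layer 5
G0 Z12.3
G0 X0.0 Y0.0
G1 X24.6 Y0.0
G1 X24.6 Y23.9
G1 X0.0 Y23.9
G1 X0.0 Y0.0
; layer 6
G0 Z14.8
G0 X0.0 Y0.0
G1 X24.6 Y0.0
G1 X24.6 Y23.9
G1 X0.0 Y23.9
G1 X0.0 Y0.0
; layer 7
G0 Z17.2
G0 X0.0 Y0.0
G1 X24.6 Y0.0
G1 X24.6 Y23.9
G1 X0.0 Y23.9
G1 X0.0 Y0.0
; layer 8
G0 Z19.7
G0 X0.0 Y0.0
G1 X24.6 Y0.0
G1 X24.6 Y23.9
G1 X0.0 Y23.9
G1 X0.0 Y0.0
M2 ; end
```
solid part
  facet normal 0.0000 0.0000 -1.0000
    outer loop
      vertex 24.6 23.9 0.0
      vertex 24.6 0.0 0.0
      vertex 0.0 0.0 0.0
    endloop
  endfacet
  facet normal 0.0000 0.0000 -1.0000
    outer loop
      vertex 0.0 23.9 0.0
      vertex 24.6 23.9 0.0
      vertex 0.0 0.0 0.0
    endloop
  endfacet
  facet normal 0.0000 0.0000 1.0000
    outer loop
      vertex 0.0 0.0 19.7
      vertex 24.6 0.0 19.7
      vertex 24.6 23.9 19.7
    endloop
  endfacet
  facet normal 0.0000 0.0000 1.0000
    outer loop
      vertex 0.0 0.0 19.7
      vertex 24.6 23.9 19.7
      vertex 0.0 23.9 19.7
    endloop
  endfacet
  facet normal 0.0000 -1.0000 0.0000
    outer loop
      vertex 0.0 0.0 0.0
      vertex 24.6 0.0 0.0
      vertex 24.6 0.0 19.7
    endloop
  endfacet
  facet normal 0.0000 -1.0000 0.0000
    outer loop
      vertex 0.0 0.0 0.0
      vertex 24.6 0.0 19.7
      vertex 0.0 0.0 19.7
    endloop
  endfacet
  facet normal 0.0000 1.0000 0.0000
    outer loop
      vertex 24.6 23.9 19.7
      vertex 24.6 23.9 0.0
      vertex 0.0 23.9 0.0
    endloop
  endfacet
  facet normal 0.0000 1.0000 0.0000
    outer loop
      vertex 0.0 23.9 19.7
      vertex 24.6 23.9 19.7
      vertex 0.0 23.9 0.0
    endloop
  endfacet
  facet normal -1.0000 0.0000 0.0000
    outer loop
      vertex 0.0 23.9 19.7
      vertex 0.0 23.9 0.0
      vertex 0.0 0.0 0.0
    endloop
  endfacet
  facet normal -1.0000 0.0000 0.0000
    outer loop
      vertex 0.0 0.0 19.7
      vertex 0.0 23.9 19.7
      vertex 0.0 0.0 0.0
    endloop
  endfacet
  facet normal 1.0000 0.0000 0.0000
    outer loop
      vertex 24.6 0.0 0.0
      vertex 24.6 23.9 0.0
      vertex 24.6 23.9 19.7
    endloop
  endfacet
  facet normal 1.0000 0.0000 0.0000
    outer loop
      vertex 24.6 0.0 0.0
      vertex 24.6 23.9 19.7
      vertex 24.6 0.0 19.7
    endloop
  endfacet
endsolid part

The G0 Z moves step by Δz≈2.5 mm. Every layer's G1 loop is the same polygon, so the solid is a straight extrusion of it from z=0 to z≈19.7. Closing with flat bottom and top caps and triangulating gives 12 facets — a rectangular box, roughly 24.6 × 23.9 mm footprint and 19.7 mm tall.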